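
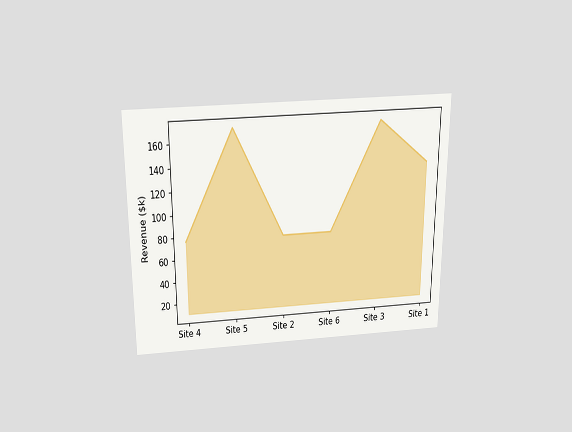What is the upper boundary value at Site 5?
The chart is viewed slightly from above. At Site 5 the upper boundary is at $171k.

$171k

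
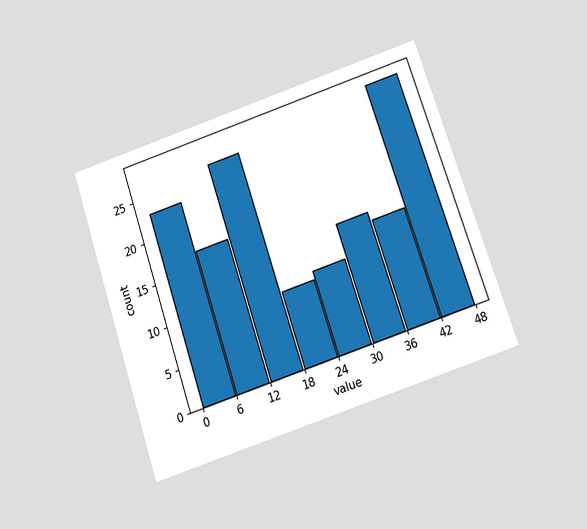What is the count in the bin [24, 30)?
10

The chart is tilted about 18° counter-clockwise and viewed slightly from below. The [24, 30) bin has height 10.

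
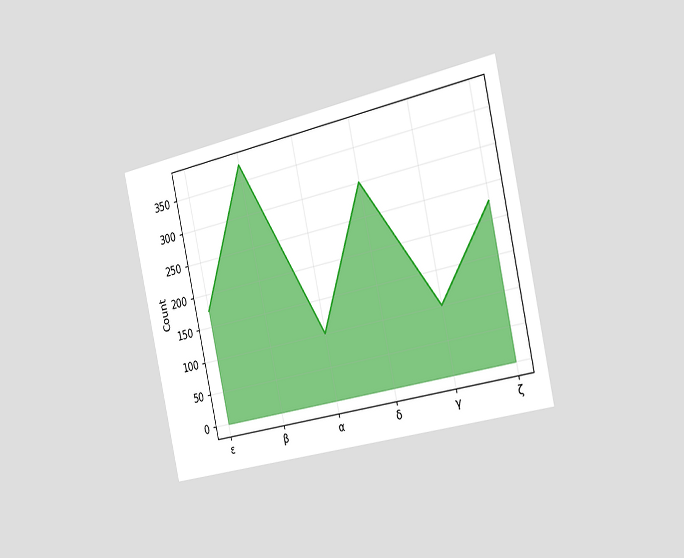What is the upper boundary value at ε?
The chart is tilted about 12° counter-clockwise and viewed slightly from the right. At ε the upper boundary is at 175.

175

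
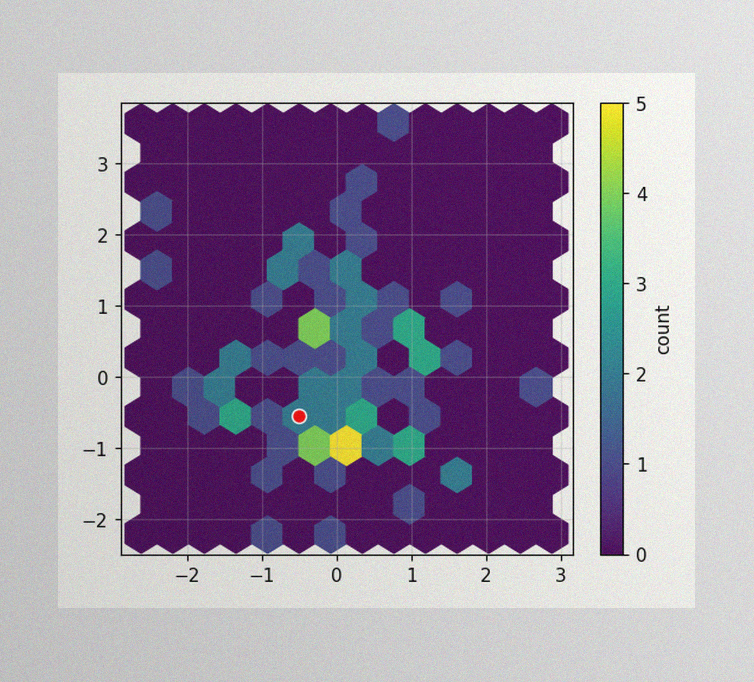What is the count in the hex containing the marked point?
2

The image has some photo noise and uneven lighting. The marked hex reads 2 on the colorbar.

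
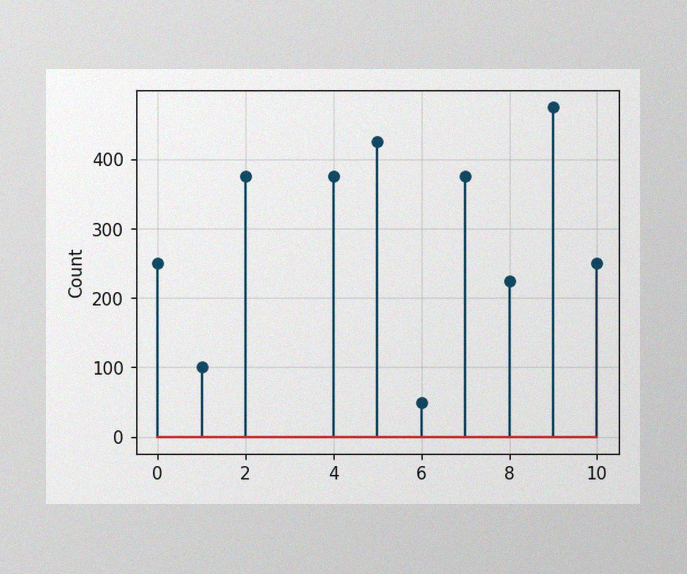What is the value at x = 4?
The image has some photo noise and uneven lighting. The stem at x=4 reaches 375.

375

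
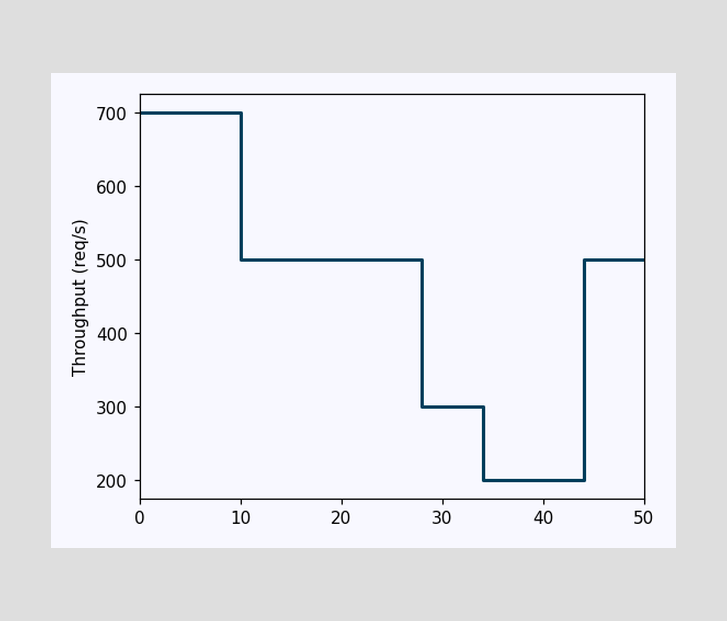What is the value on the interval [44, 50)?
On [44, 50) the step sits at 500req/s.

500req/s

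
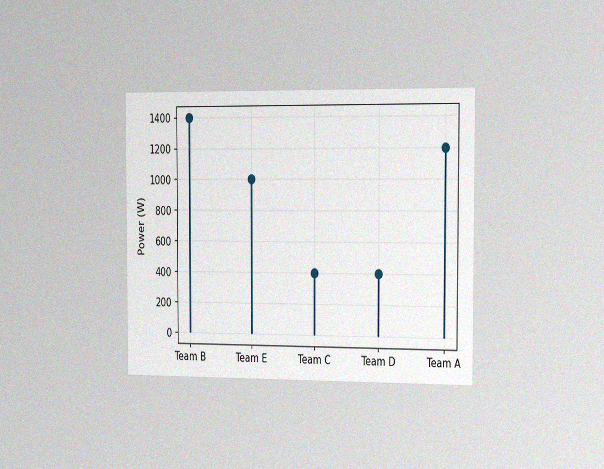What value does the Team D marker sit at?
400W

The chart is viewed slightly from the right, with some photo noise. The Team D marker sits at 400W.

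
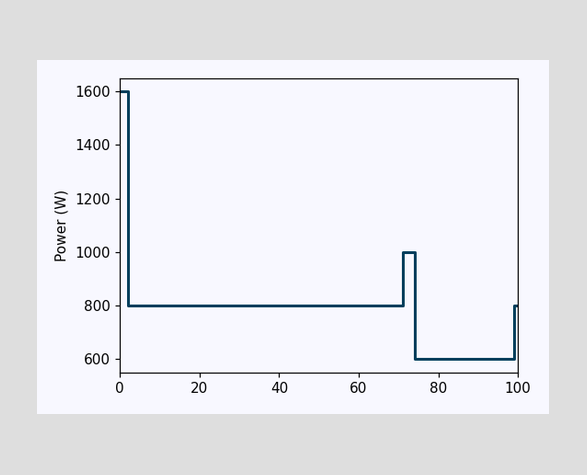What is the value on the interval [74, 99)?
On [74, 99) the step sits at 600W.

600W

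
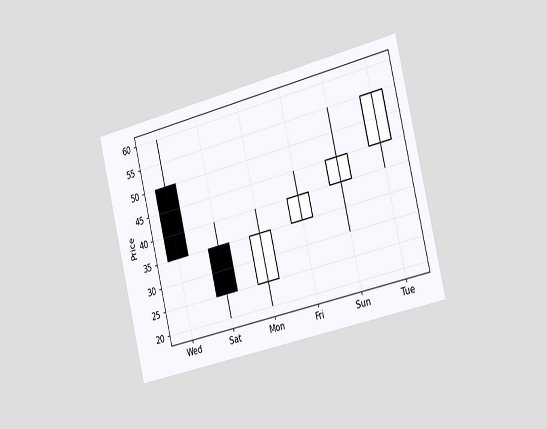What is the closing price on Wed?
The chart is tilted about 14° counter-clockwise and viewed slightly from the right. The Wed candle closes at 35.

35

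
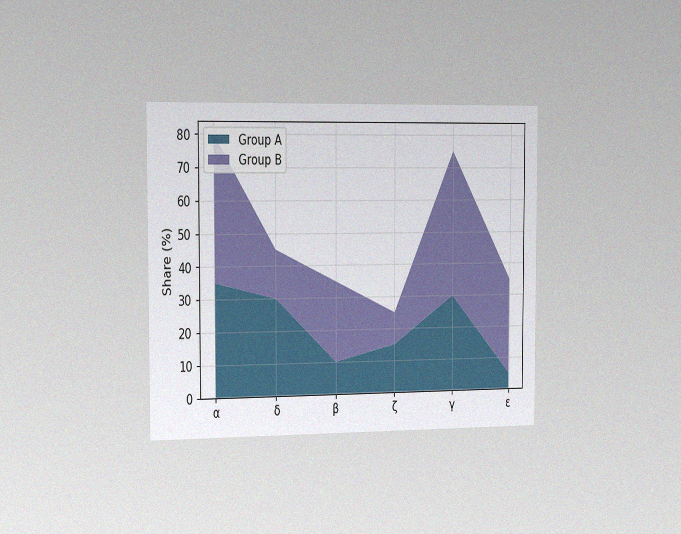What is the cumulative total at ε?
The chart is viewed slightly from the left, with some photo noise. The stacked total at ε reaches 35%.

35%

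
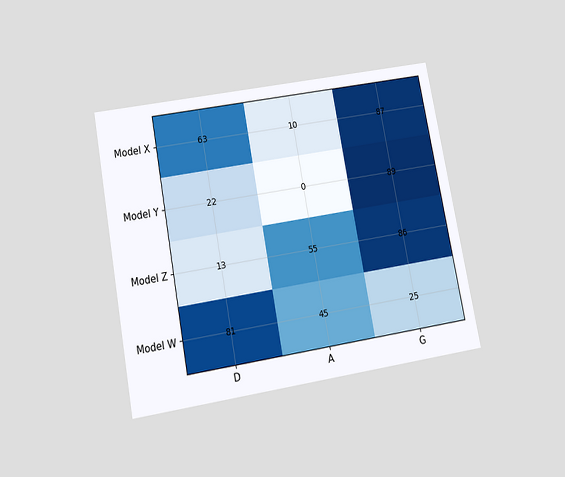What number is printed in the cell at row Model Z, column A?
55

The chart is tilted about 11° counter-clockwise and viewed slightly from below. The (Model Z, A) cell reads 55.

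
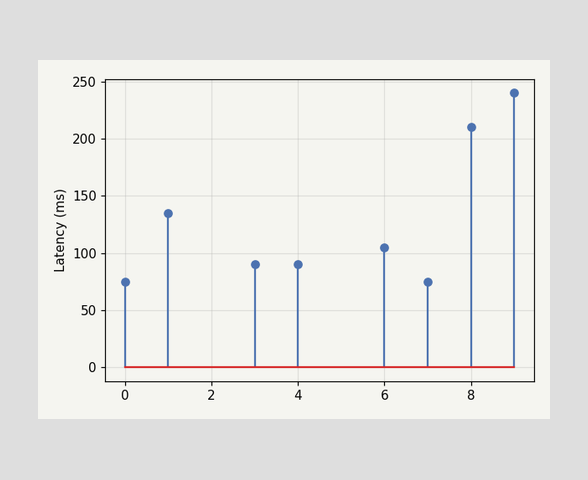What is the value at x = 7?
75ms

The stem at x=7 reaches 75ms.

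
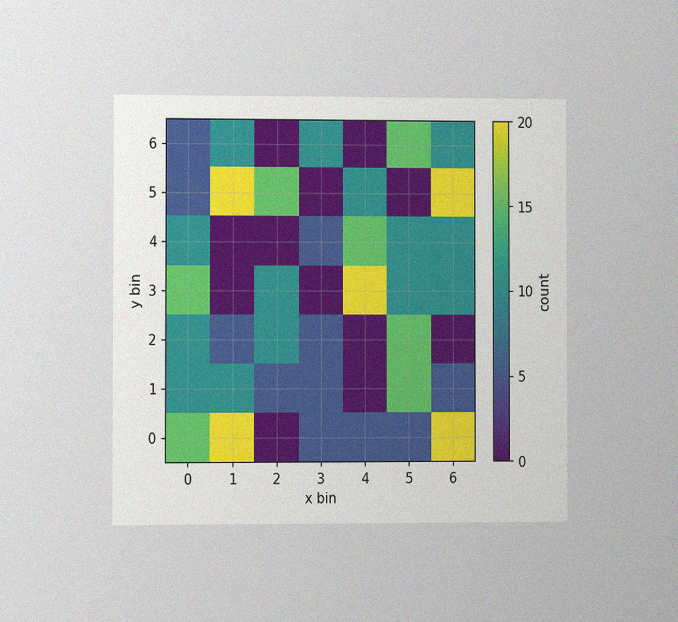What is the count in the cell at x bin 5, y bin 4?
The chart is viewed slightly from the left, with some photo noise. Matching the cell (5, 4) against the colorbar gives 10.

10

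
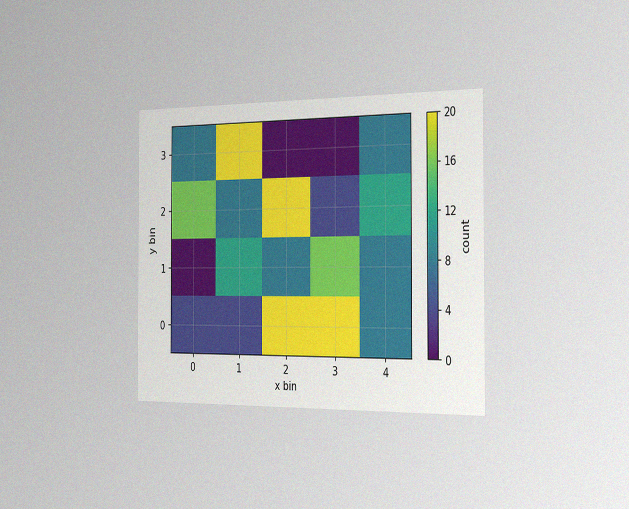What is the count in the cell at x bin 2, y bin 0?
20

The chart is viewed slightly from the right, with some photo noise. Matching the cell (2, 0) against the colorbar gives 20.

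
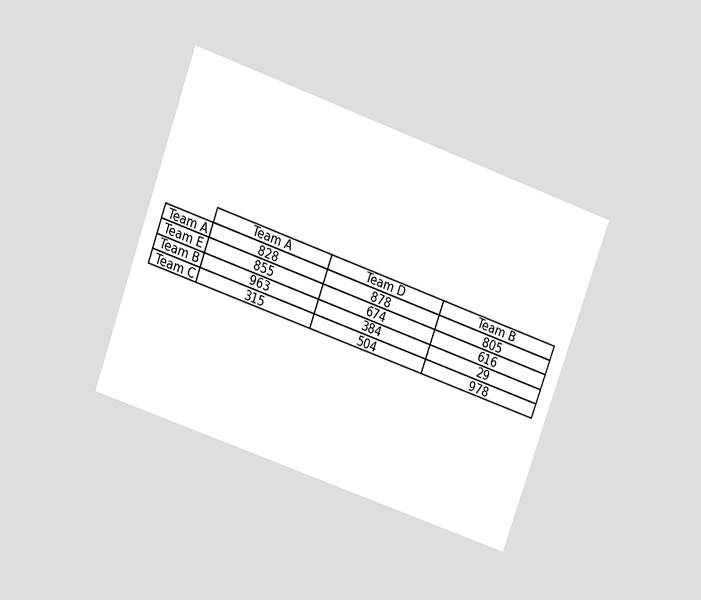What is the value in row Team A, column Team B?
The chart is tilted about 20° clockwise and viewed slightly from above. The (Team A, Team B) cell reads 805.

805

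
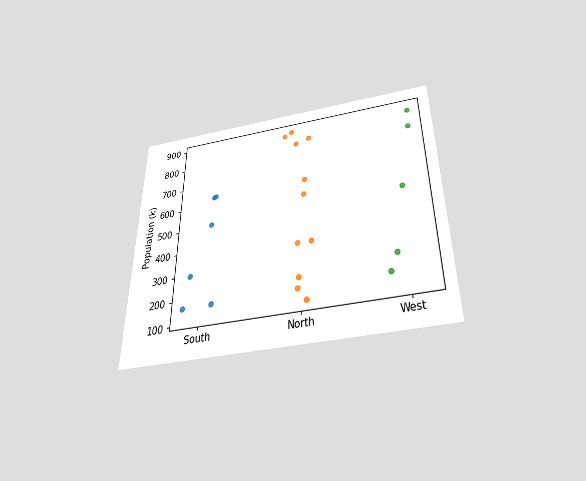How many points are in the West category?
5

The chart is viewed slightly from below. Counting the markers in the West column gives 5.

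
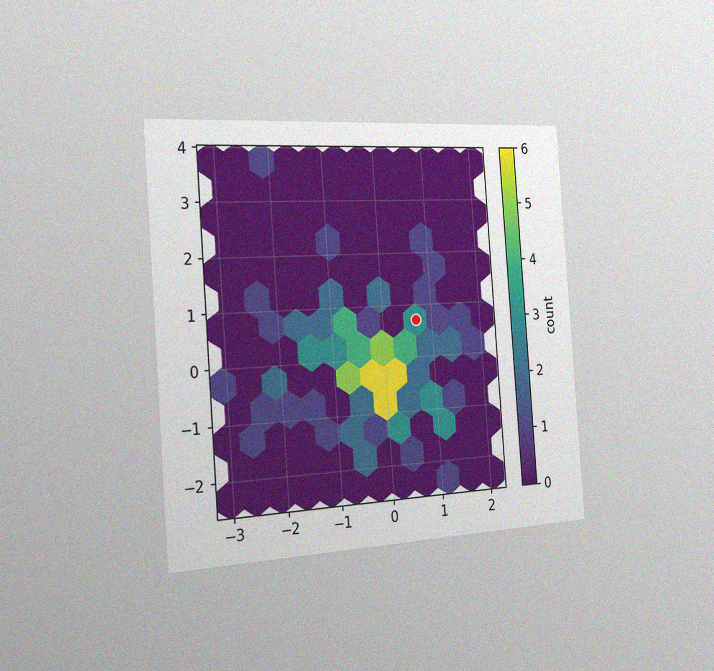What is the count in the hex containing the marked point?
3

The chart is tilted about 4° counter-clockwise and viewed slightly from the left, with some photo noise. The marked hex reads 3 on the colorbar.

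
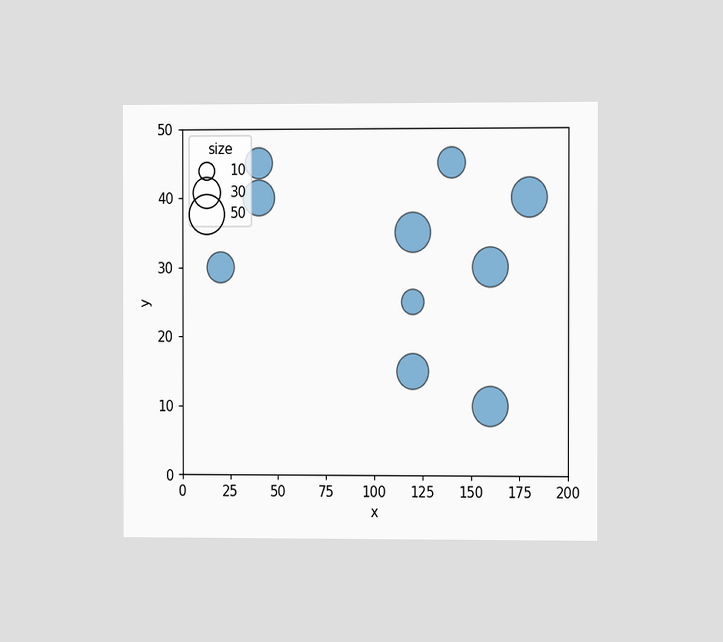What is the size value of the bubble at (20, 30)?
The chart is viewed slightly from the right. Matching the bubble at (20, 30) against the size legend gives 30.

30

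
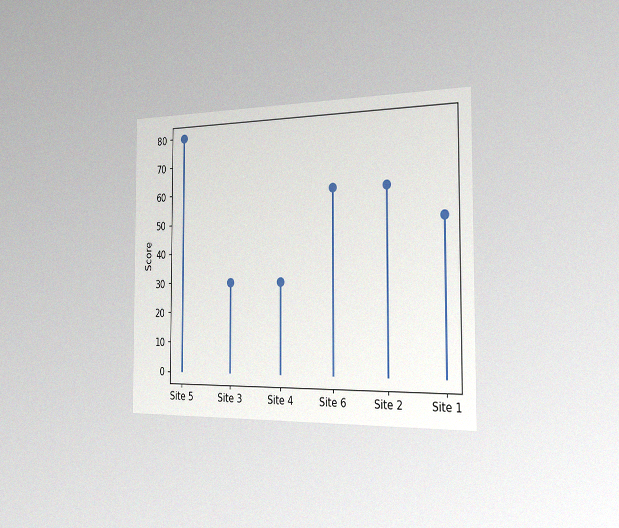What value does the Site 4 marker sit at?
30

The chart is viewed slightly from the right, with some photo noise. The Site 4 marker sits at 30.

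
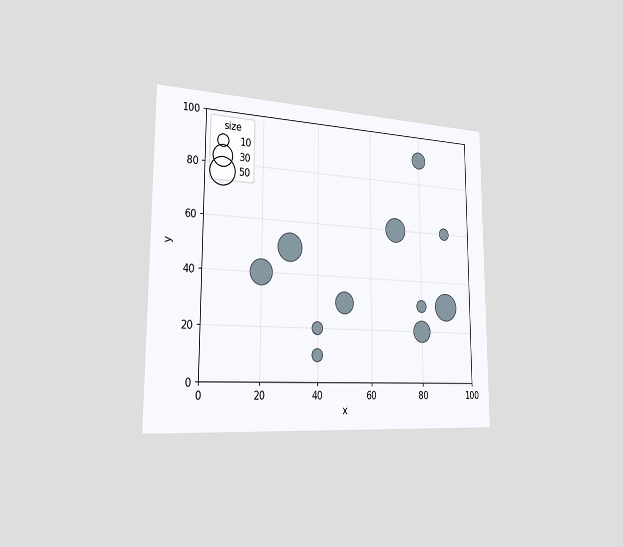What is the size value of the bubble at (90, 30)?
50

The chart is viewed slightly from the left. Matching the bubble at (90, 30) against the size legend gives 50.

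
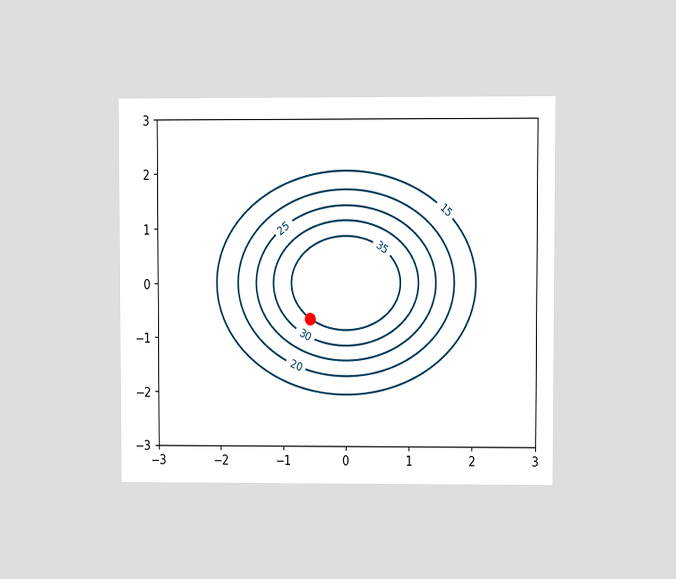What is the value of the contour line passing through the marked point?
35

The chart is viewed at a slight angle. The marked point sits on the contour labelled 35.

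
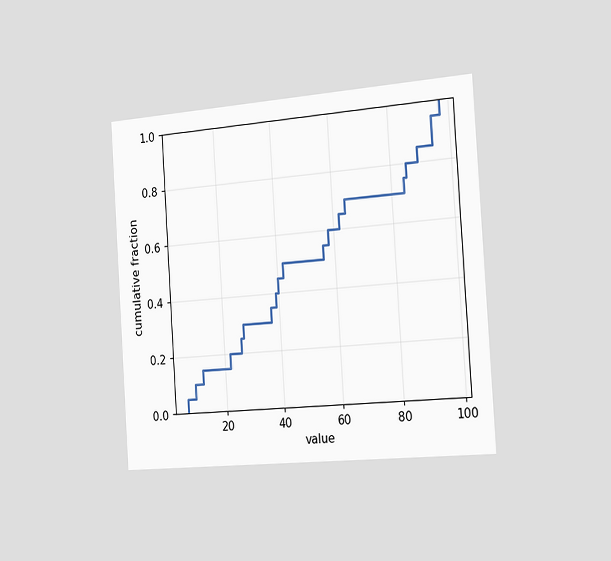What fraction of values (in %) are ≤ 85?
80%

The chart is tilted about 4° counter-clockwise and viewed slightly from the right. At x=85 the ECDF step is at 80%.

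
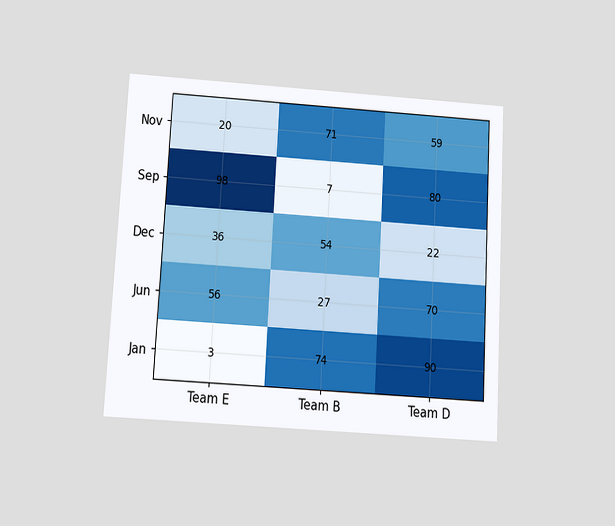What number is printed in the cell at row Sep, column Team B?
7

The chart is tilted about 3° clockwise and viewed slightly from below. The (Sep, Team B) cell reads 7.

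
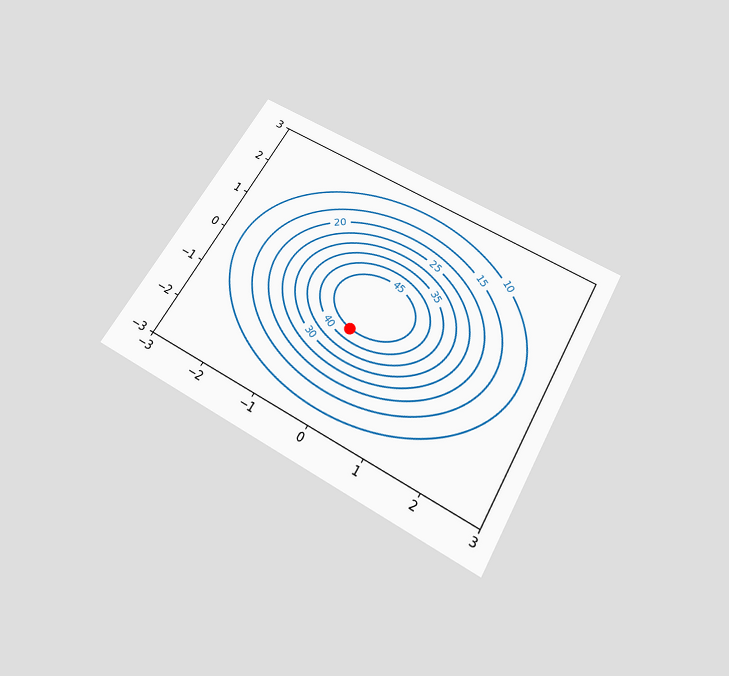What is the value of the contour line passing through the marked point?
The chart is tilted about 30° clockwise and viewed slightly from below. The marked point sits on the contour labelled 45.

45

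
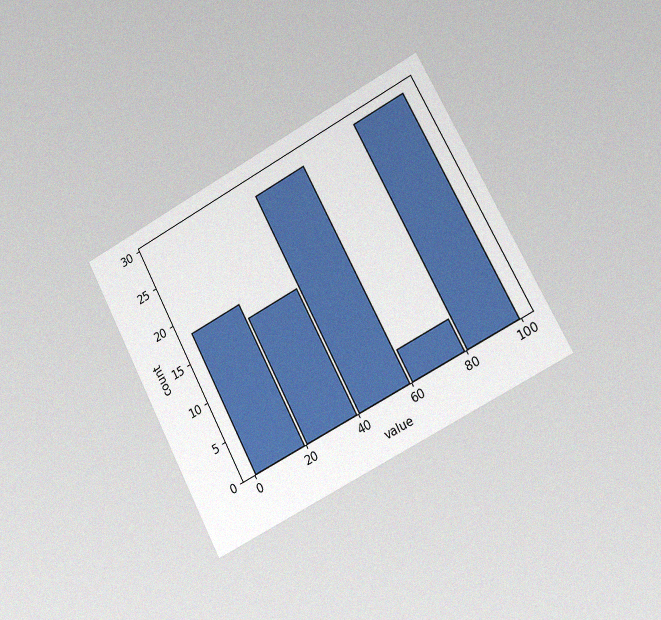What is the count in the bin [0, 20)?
The chart is tilted about 28° counter-clockwise and viewed slightly from the right, with some photo noise. The [0, 20) bin has height 18.

18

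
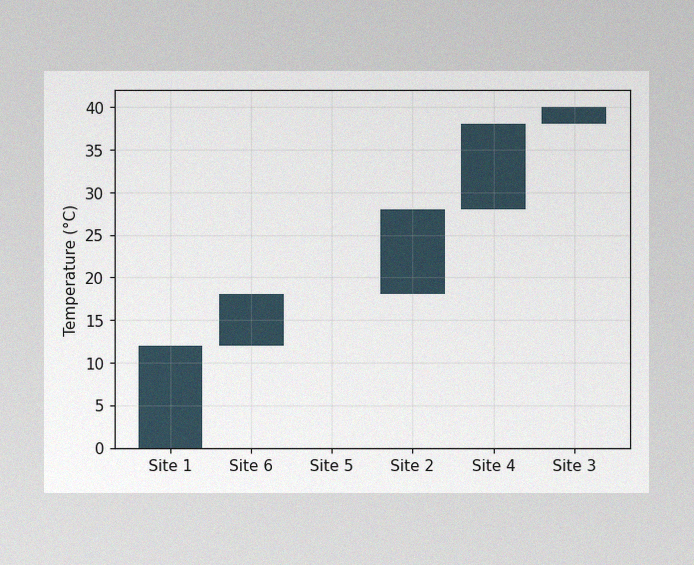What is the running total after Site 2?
The image has some photo noise and uneven lighting. After Site 2 the running total reaches 28°C.

28°C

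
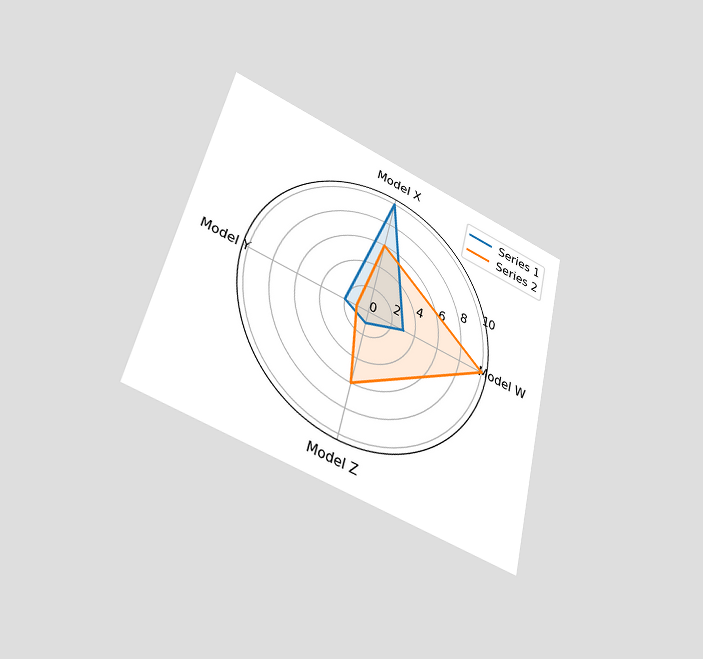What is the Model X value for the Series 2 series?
6

The chart is tilted about 14° clockwise and viewed slightly from below. On the Model X axis, Series 2 reaches 6.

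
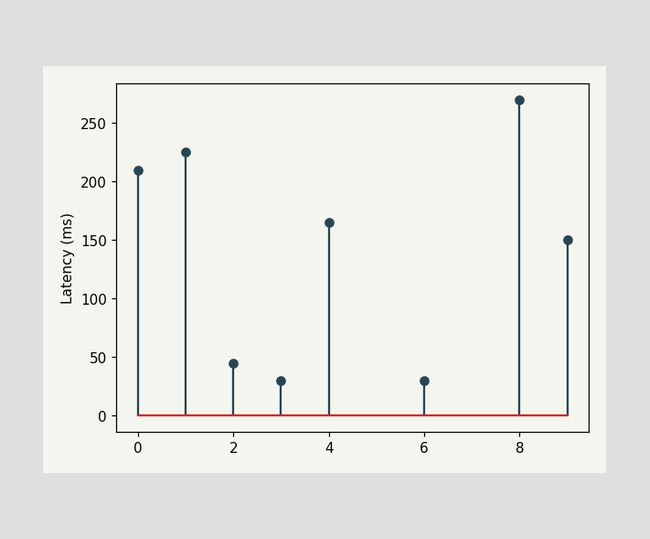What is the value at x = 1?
225ms

The stem at x=1 reaches 225ms.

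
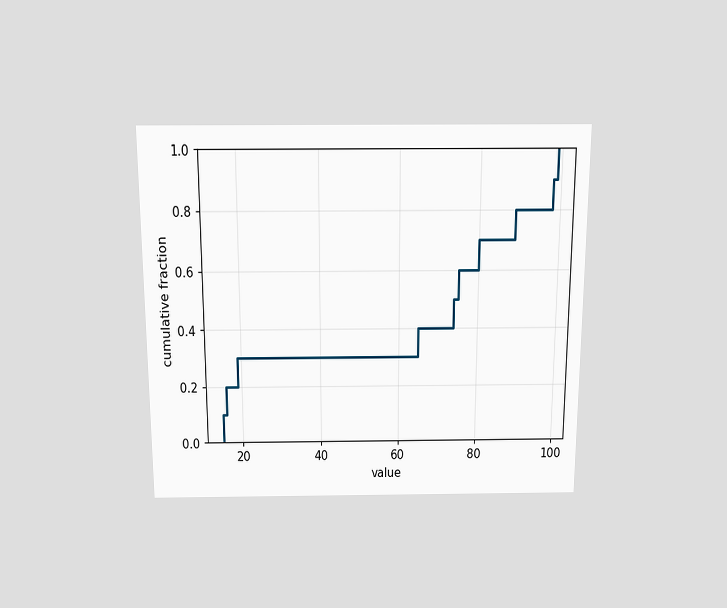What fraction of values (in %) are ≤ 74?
50%

The chart is viewed slightly from above. At x=74 the ECDF step is at 50%.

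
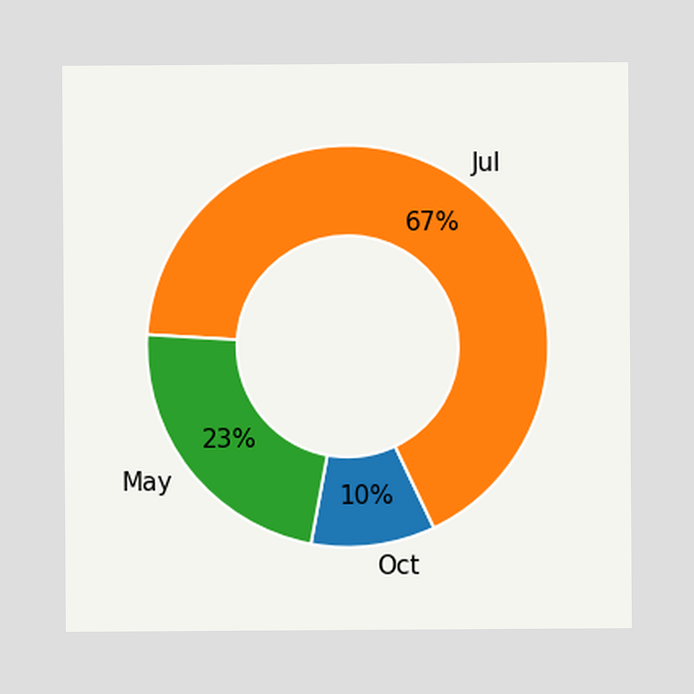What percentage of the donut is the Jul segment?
The Jul segment takes up 67% of the ring.

67%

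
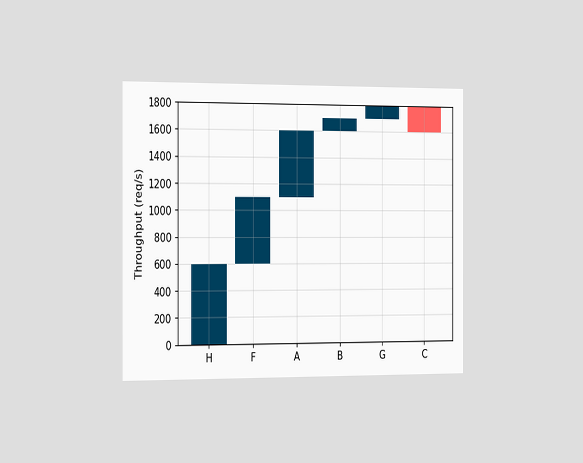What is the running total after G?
1800req/s

The chart is viewed slightly from the left. After G the running total reaches 1800req/s.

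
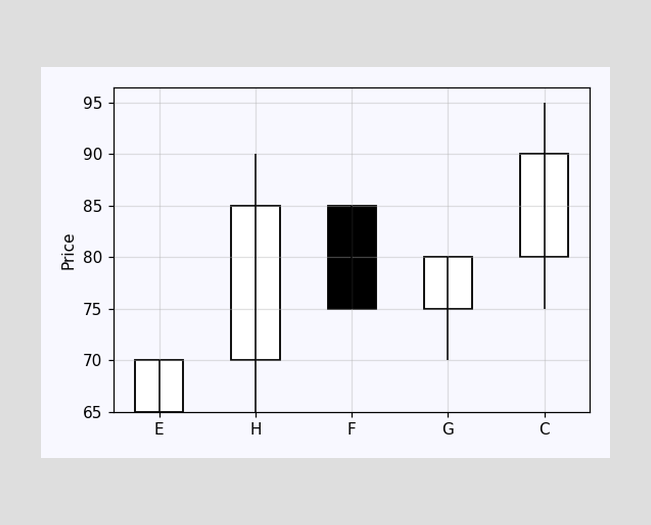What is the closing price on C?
90

The C candle closes at 90.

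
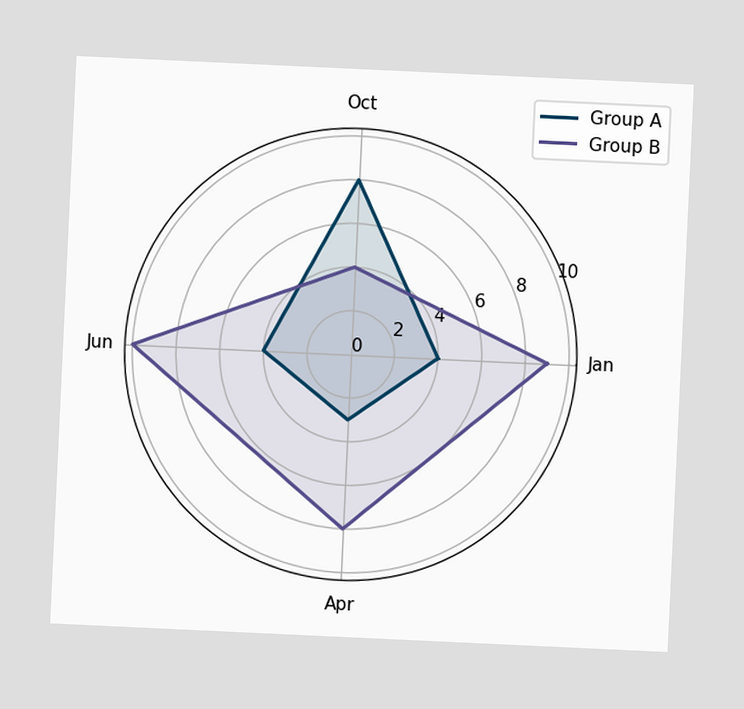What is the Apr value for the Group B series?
The chart is tilted about 3° clockwise. On the Apr axis, Group B reaches 8.

8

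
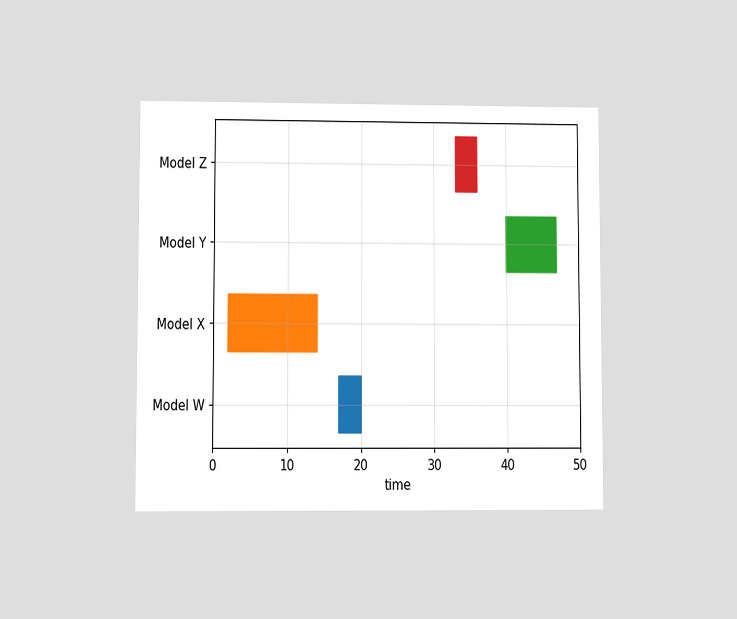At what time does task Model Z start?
The chart is viewed at a slight angle. The Model Z bar begins at t=33.

33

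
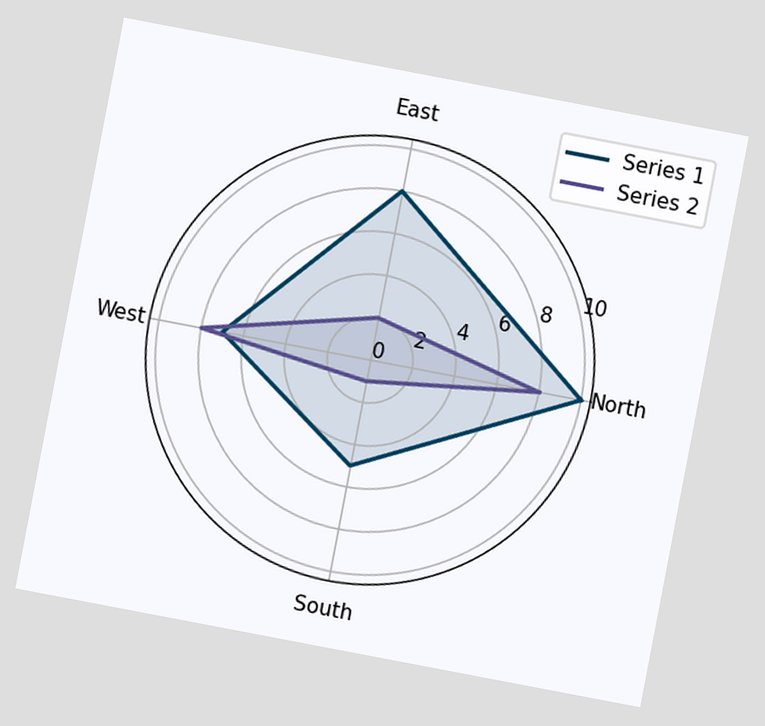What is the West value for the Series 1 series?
The chart is tilted about 11° clockwise. On the West axis, Series 1 reaches 7.

7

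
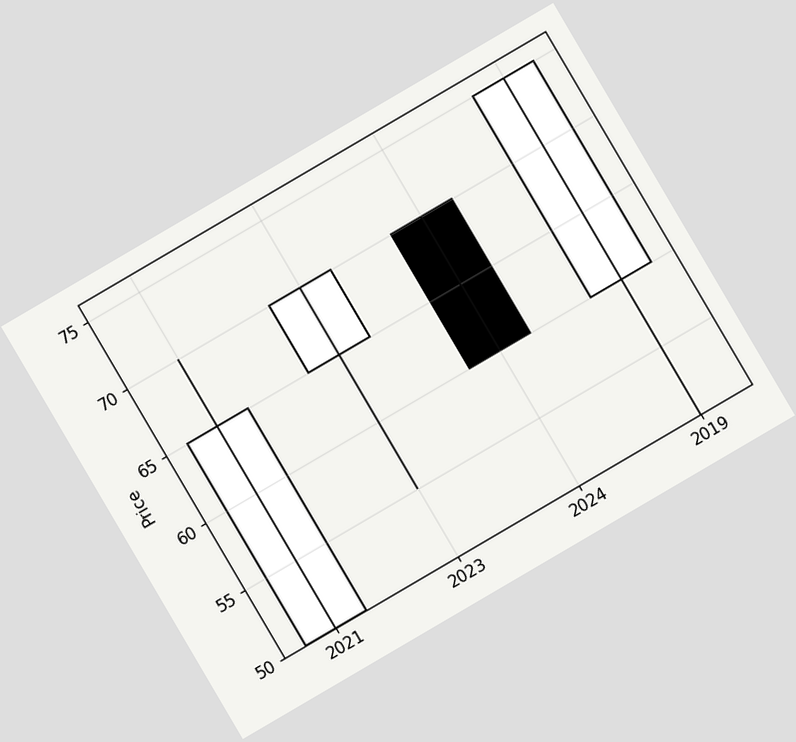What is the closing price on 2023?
70

The chart is tilted about 30° counter-clockwise. The 2023 candle closes at 70.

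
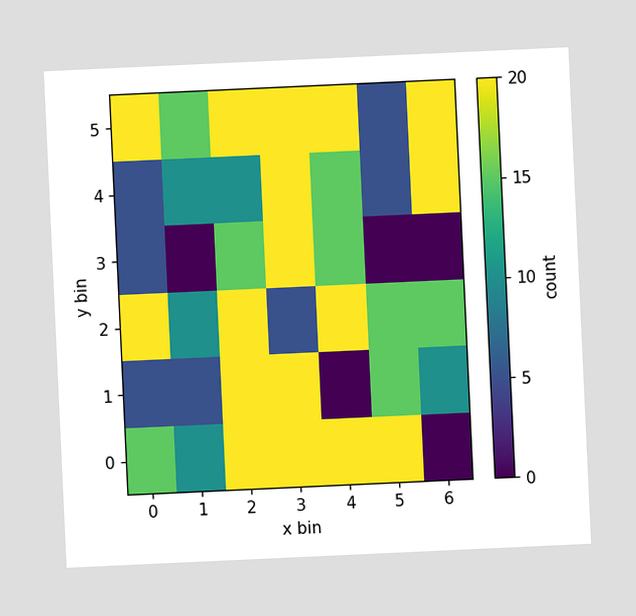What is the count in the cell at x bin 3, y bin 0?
The chart is tilted about 3° counter-clockwise. Matching the cell (3, 0) against the colorbar gives 20.

20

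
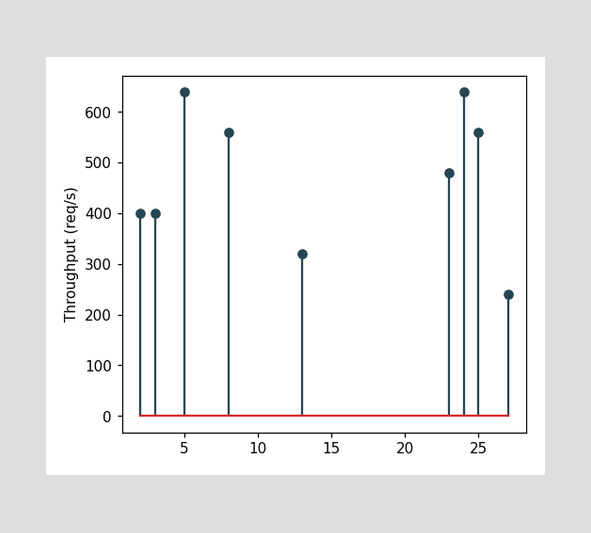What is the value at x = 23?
480req/s

The stem at x=23 reaches 480req/s.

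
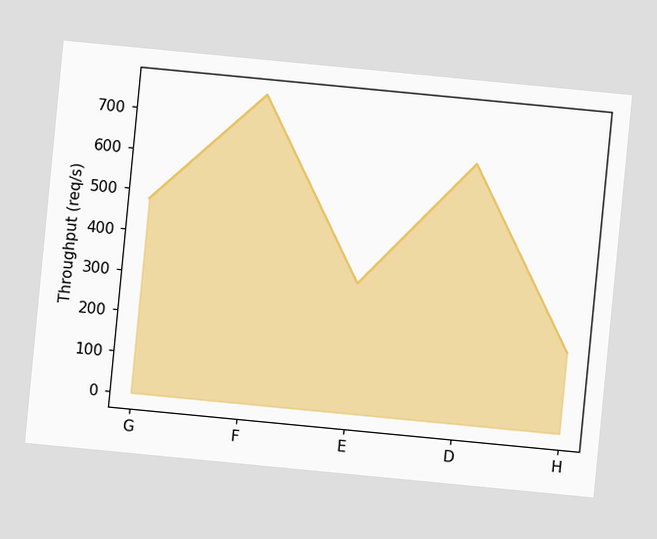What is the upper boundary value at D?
640req/s

The chart is tilted about 5° clockwise. At D the upper boundary is at 640req/s.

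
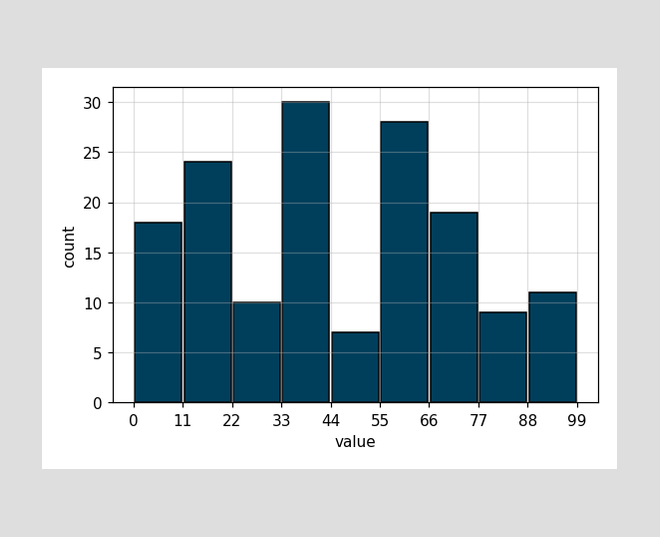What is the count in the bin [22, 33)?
10

The [22, 33) bin has height 10.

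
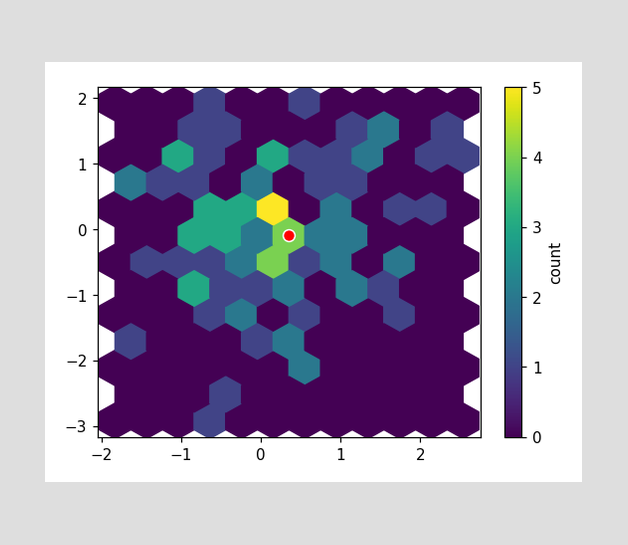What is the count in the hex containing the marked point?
The marked hex reads 4 on the colorbar.

4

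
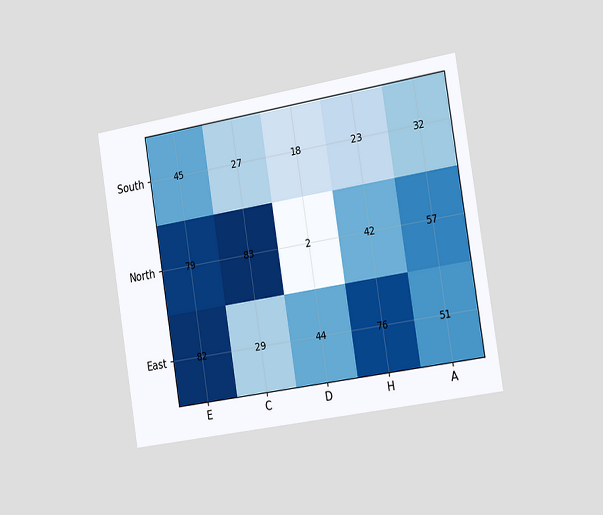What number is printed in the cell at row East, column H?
76

The chart is tilted about 9° counter-clockwise and viewed slightly from the right. The (East, H) cell reads 76.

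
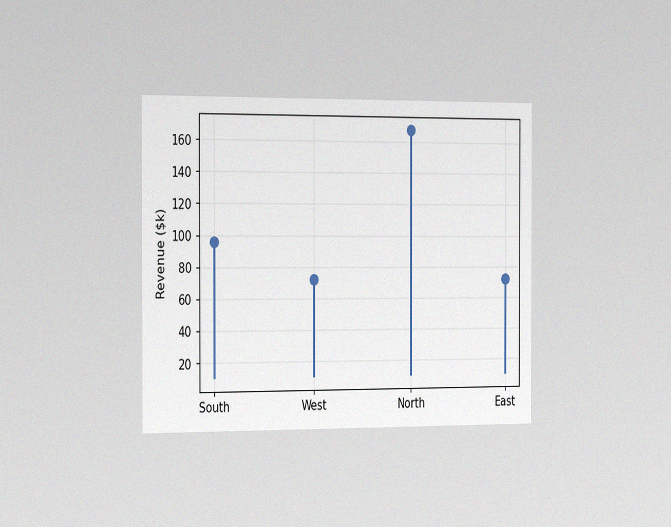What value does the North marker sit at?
The chart is viewed slightly from the left, with some photo noise. The North marker sits at $168k.

$168k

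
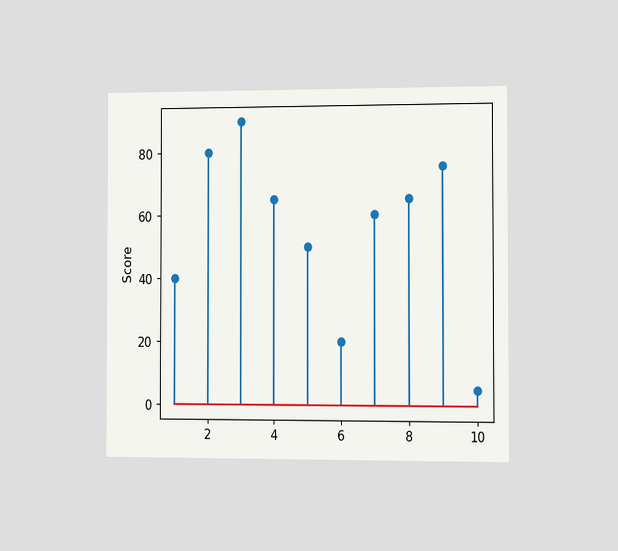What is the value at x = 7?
60

The chart is viewed slightly from the right. The stem at x=7 reaches 60.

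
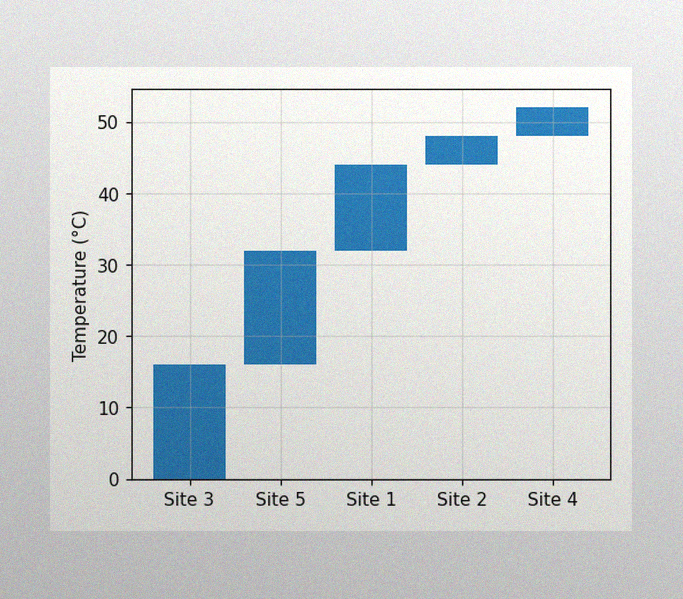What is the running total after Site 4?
52°C

The image has some photo noise and uneven lighting. After Site 4 the running total reaches 52°C.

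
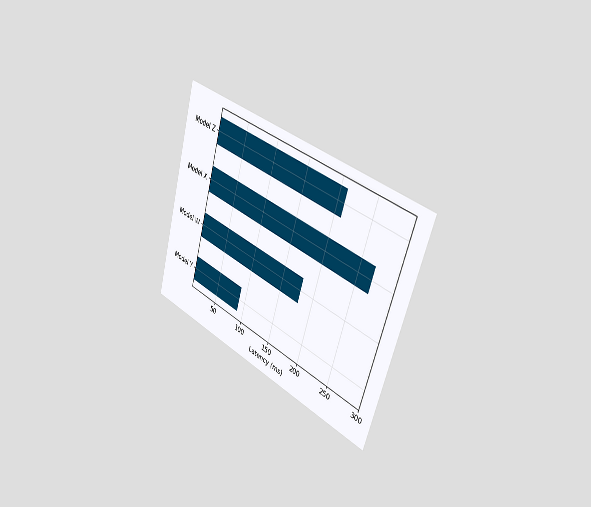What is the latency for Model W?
The chart is tilted about 17° clockwise and viewed slightly from the right. Reading along the chart's x-axis, the Model W bar reaches 180ms.

180ms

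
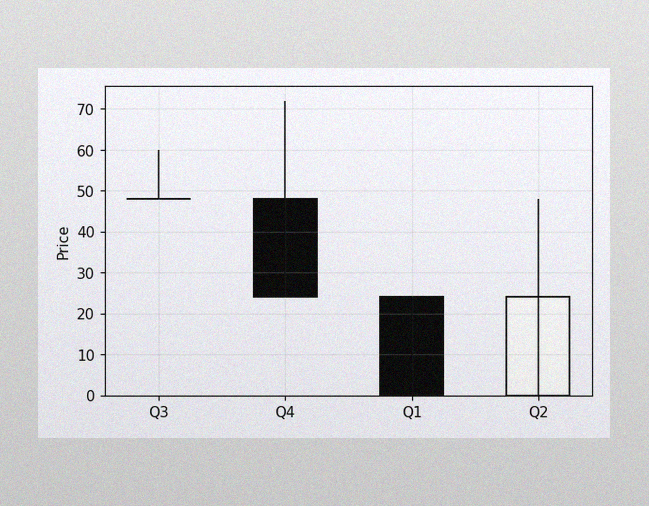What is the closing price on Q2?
The image has some photo noise and uneven lighting. The Q2 candle closes at 24.

24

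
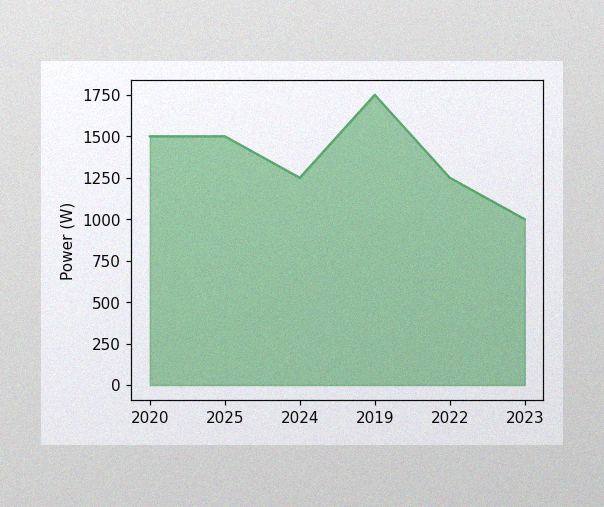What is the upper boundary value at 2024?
The image has some photo noise and uneven lighting. At 2024 the upper boundary is at 1250W.

1250W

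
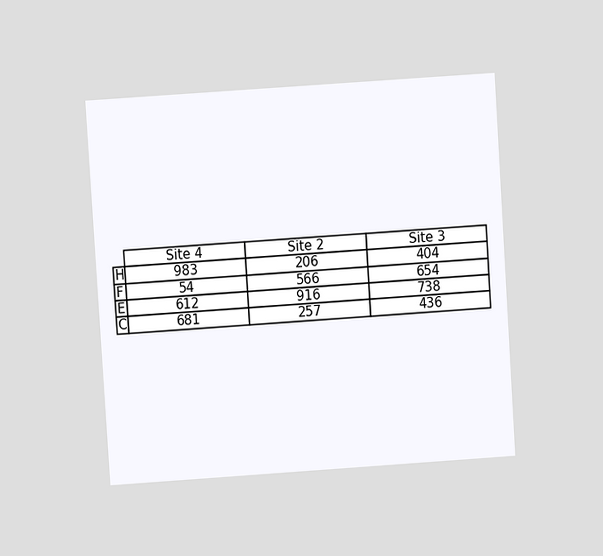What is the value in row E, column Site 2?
The chart is tilted about 4° counter-clockwise and viewed at a slight angle. The (E, Site 2) cell reads 916.

916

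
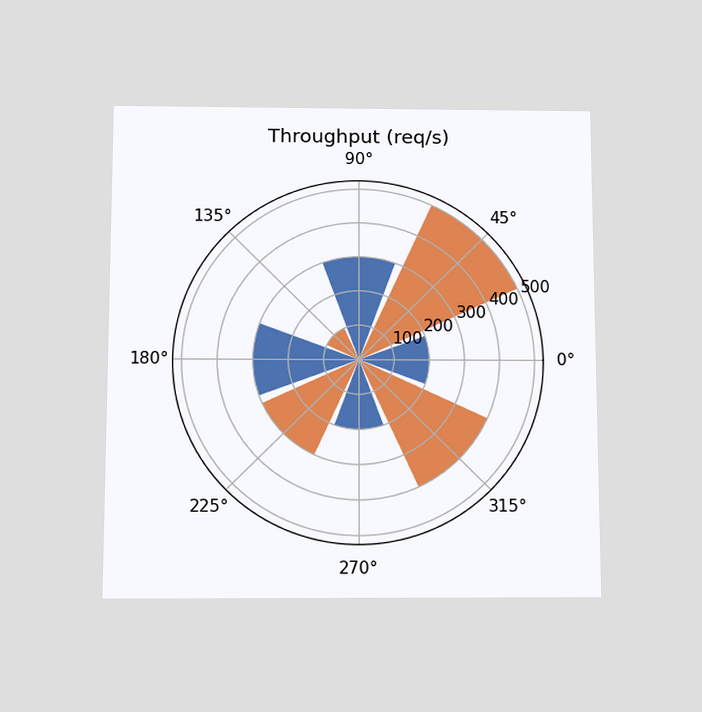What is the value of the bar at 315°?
400req/s

The chart is viewed slightly from below. The bar at 315° reaches 400req/s on the radial axis.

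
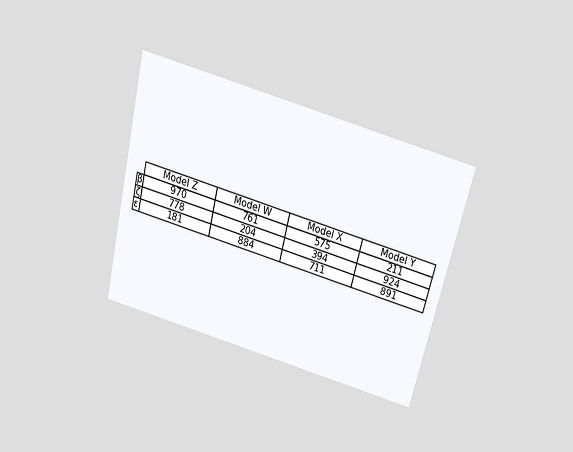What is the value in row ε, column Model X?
The chart is tilted about 14° clockwise and viewed slightly from above. The (ε, Model X) cell reads 711.

711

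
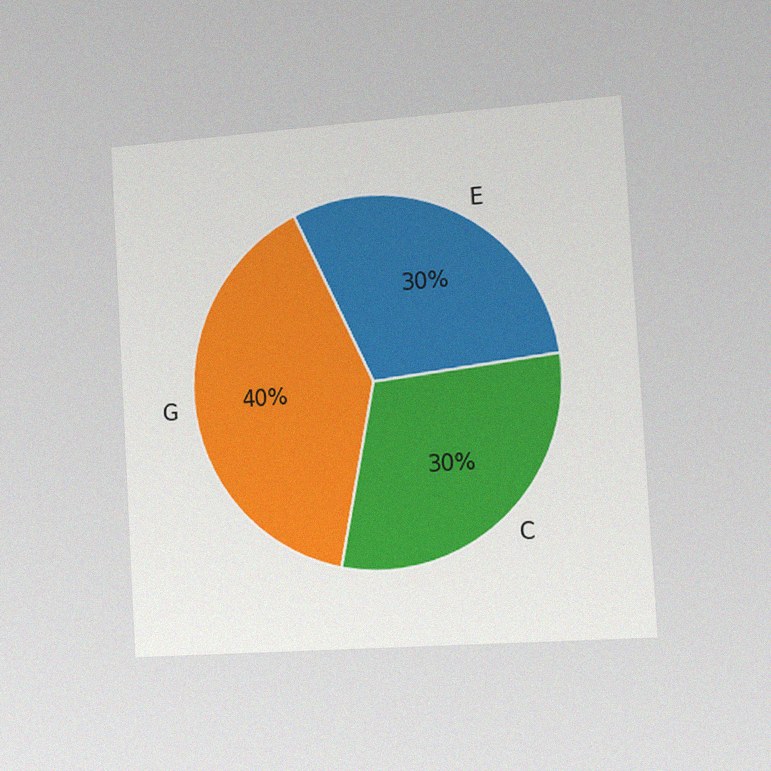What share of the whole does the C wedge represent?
30%

The chart is tilted about 3° counter-clockwise and viewed slightly from the right, with some photo noise. The C slice takes up 30% of the pie.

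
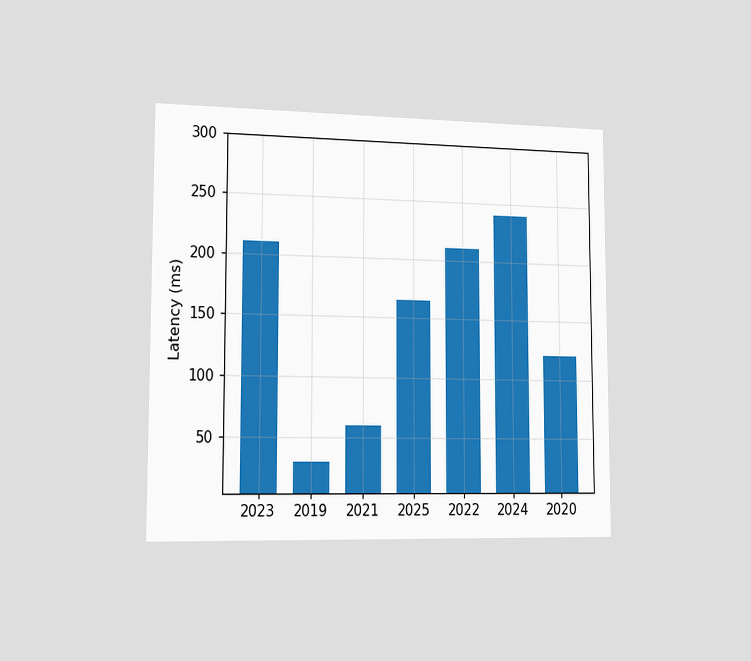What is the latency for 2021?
60ms

The chart is viewed slightly from the left. Reading along the chart's y-axis, the 2021 bar reaches 60ms.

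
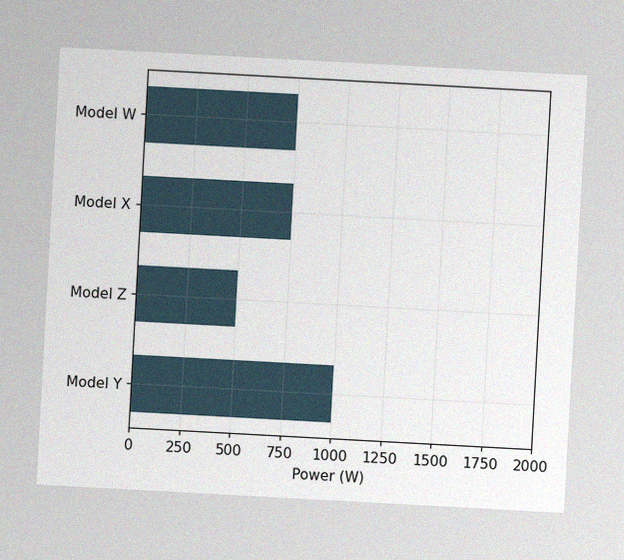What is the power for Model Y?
The chart is tilted about 3° clockwise, with some photo noise. Reading along the chart's x-axis, the Model Y bar reaches 1000W.

1000W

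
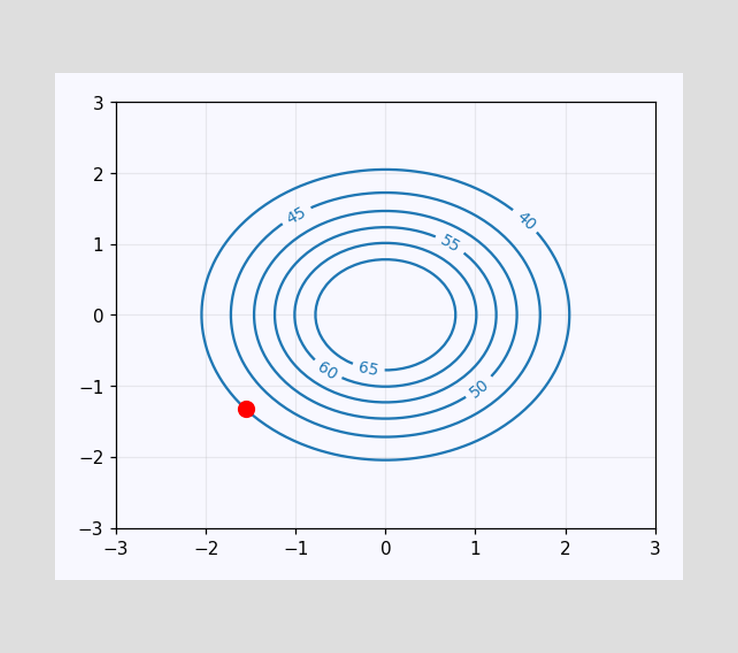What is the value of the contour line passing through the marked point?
40

The marked point sits on the contour labelled 40.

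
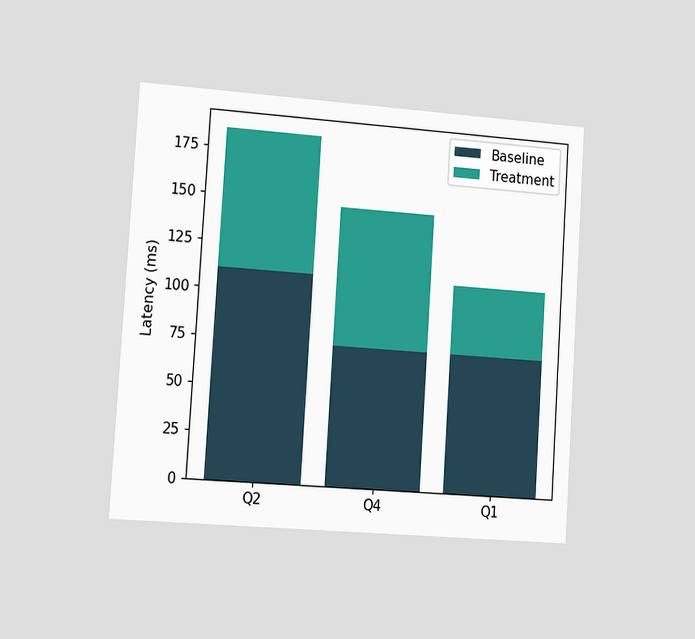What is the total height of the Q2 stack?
185ms

The chart is tilted about 4° clockwise and viewed slightly from the left. The Q2 stack's top reaches 185ms on the y-axis.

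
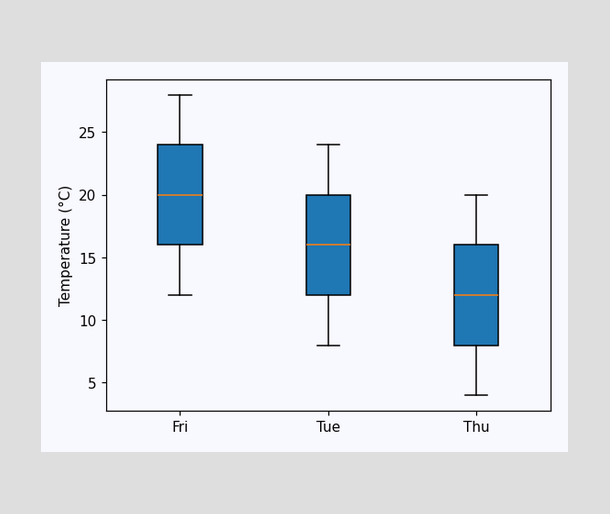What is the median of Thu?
The median line in the Thu box sits at 12°C.

12°C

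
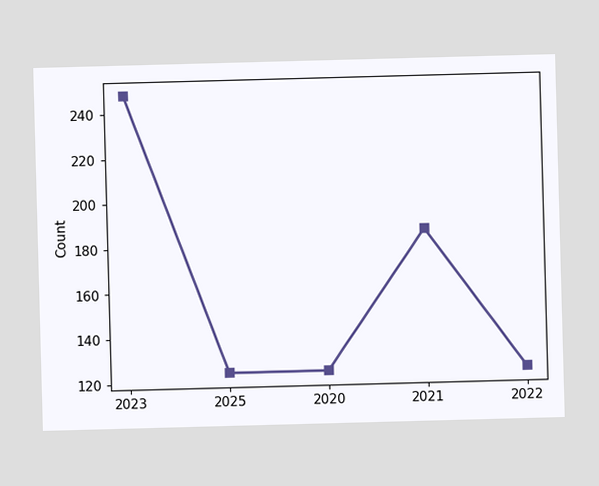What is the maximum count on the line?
The highest point is at 2023, and reading across to the y-axis gives 248.

248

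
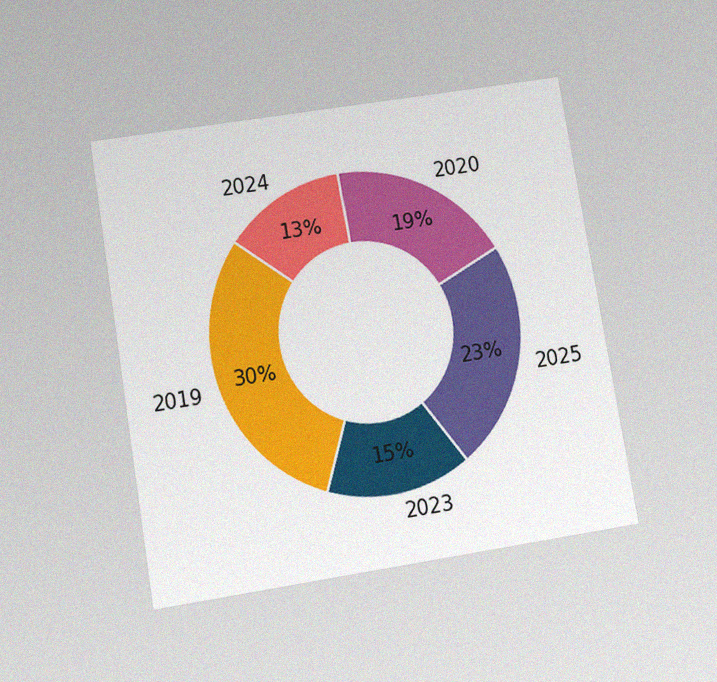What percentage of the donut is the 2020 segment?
The chart is tilted about 9° counter-clockwise and viewed slightly from below, with some photo noise. The 2020 segment takes up 19% of the ring.

19%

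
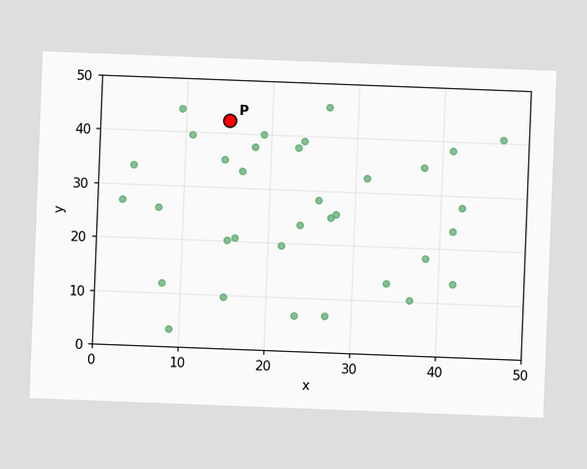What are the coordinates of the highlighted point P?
The chart is tilted about 2° clockwise. Following the gridlines from P to each axis, P sits at (15, 42.5).

(15, 42.5)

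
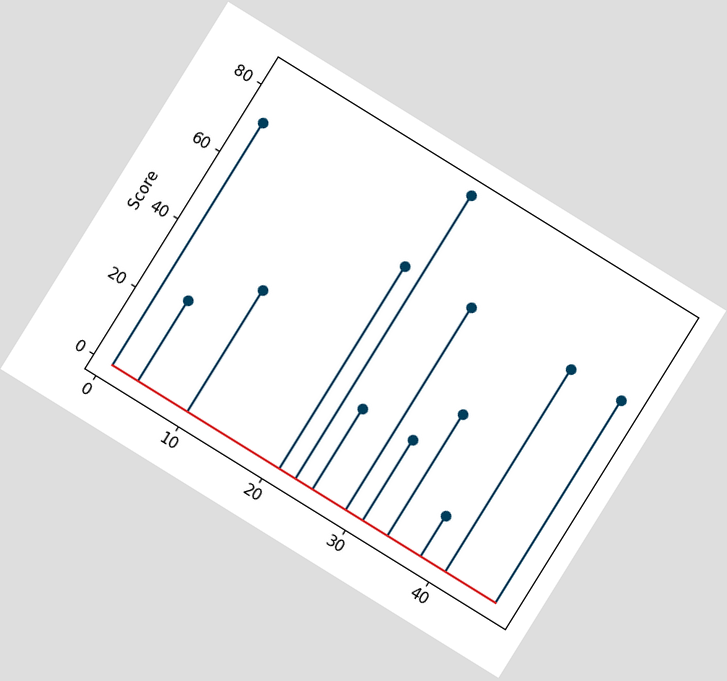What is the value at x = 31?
The chart is tilted about 32° clockwise. The stem at x=31 reaches 24.

24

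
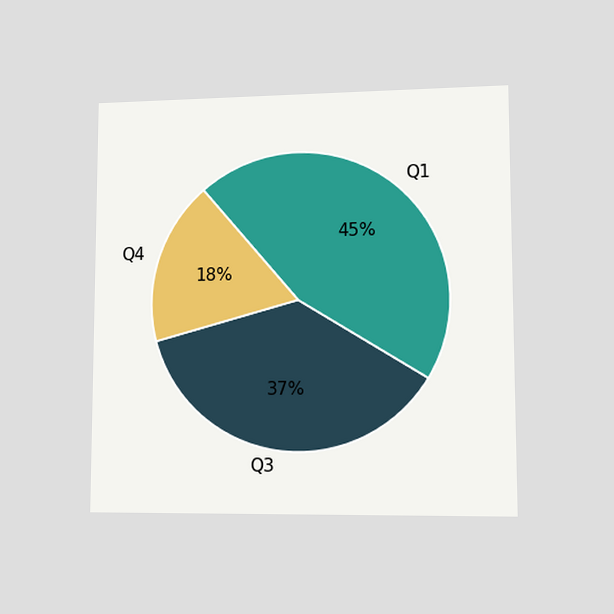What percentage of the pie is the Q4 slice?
The chart is viewed at a slight angle. The Q4 slice takes up 18% of the pie.

18%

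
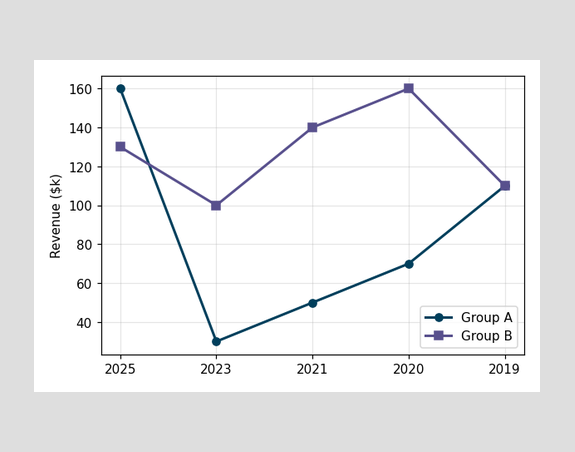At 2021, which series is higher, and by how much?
At 2021, Group B sits above the other line by $90k.

Group B, by $90k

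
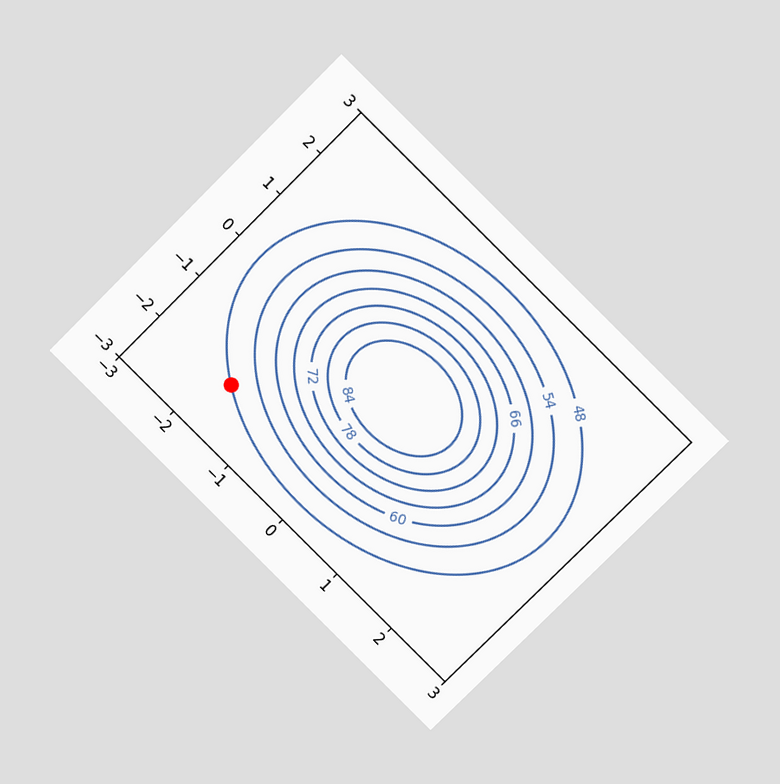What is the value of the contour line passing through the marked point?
48

The chart is tilted about 45° clockwise and viewed at a slight angle. The marked point sits on the contour labelled 48.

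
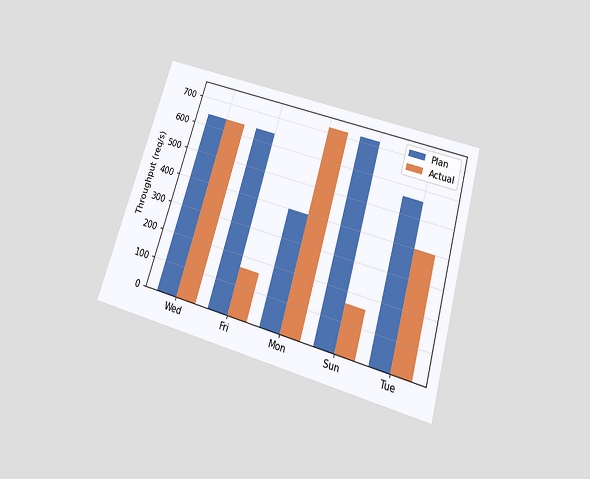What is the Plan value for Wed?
640req/s

The chart is tilted about 16° clockwise and viewed slightly from below. The Plan bar at Wed reaches 640req/s on the y-axis.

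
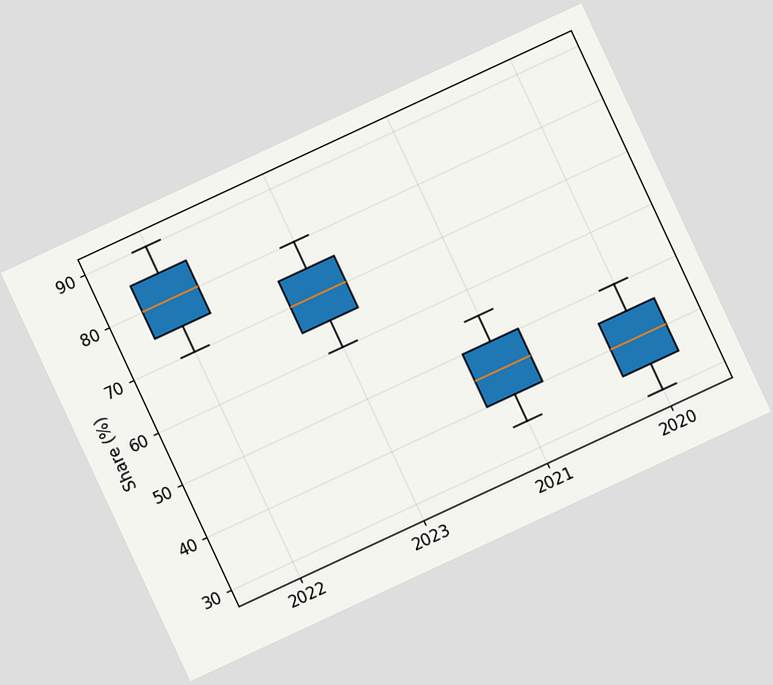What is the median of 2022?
80%

The chart is tilted about 25° counter-clockwise. The median line in the 2022 box sits at 80%.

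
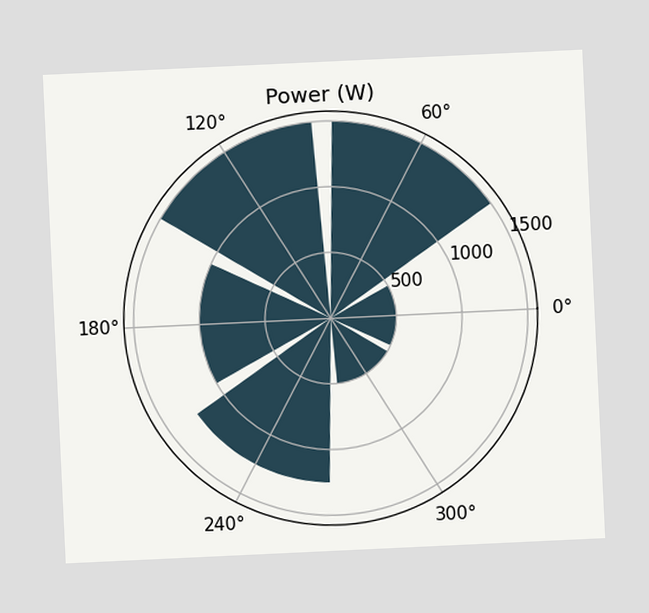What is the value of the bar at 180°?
1000W

The chart is tilted about 3° counter-clockwise. The bar at 180° reaches 1000W on the radial axis.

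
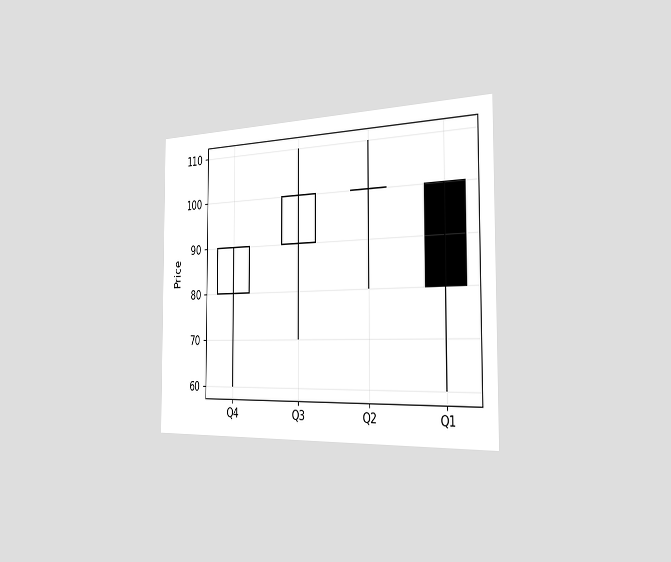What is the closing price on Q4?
The chart is viewed slightly from the right. The Q4 candle closes at 90.

90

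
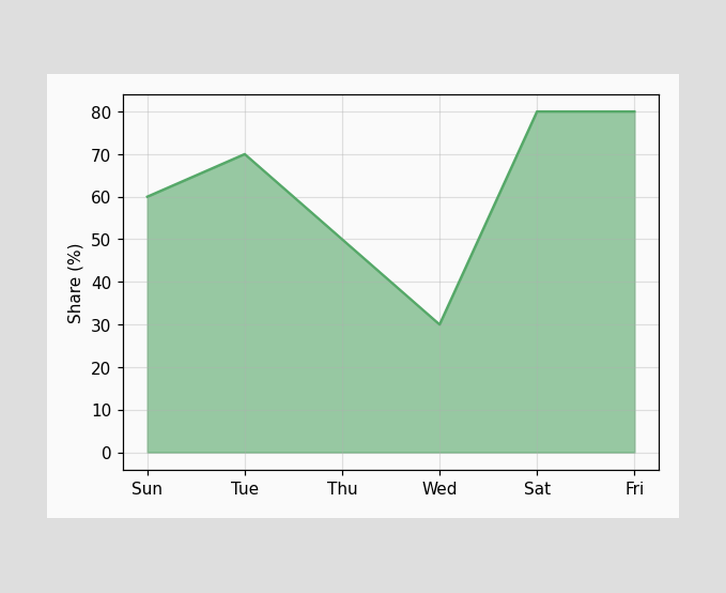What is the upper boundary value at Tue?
At Tue the upper boundary is at 70%.

70%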